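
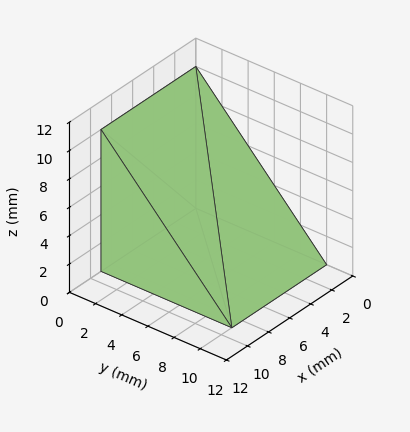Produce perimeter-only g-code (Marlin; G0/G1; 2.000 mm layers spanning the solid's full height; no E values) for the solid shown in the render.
Reading the render: the shape is a wedge (ramp): 9 × 10 mm base, rising to 10 mm along the y=0 edge and sloping linearly to z=0 at y=10 (dimensions read to the nearest mm from the axis ticks). For the g-code, the solid's height is divided into equal slices at the stated Δz and each level perimeter traced with G1 moves after a G0 lift.

; perimeter-only toolpath
G21 ; units = mm
G90 ; absolute positioning
G28 ; home
; layer 1
G0 Z2.000
G0 X0.000 Y0.000
G1 X9.000 Y0.000
G1 X9.000 Y8.000
G1 X0.000 Y8.000
G1 X0.000 Y0.000
; layer 2
G0 Z4.000
G0 X0.000 Y0.000
G1 X9.000 Y0.000
G1 X9.000 Y6.000
G1 X0.000 Y6.000
G1 X0.000 Y0.000
; layer 3
G0 Z6.000
G0 X0.000 Y0.000
G1 X9.000 Y0.000
G1 X9.000 Y4.000
G1 X0.000 Y4.000
G1 X0.000 Y0.000
; layer 4
G0 Z8.000
G0 X0.000 Y0.000
G1 X9.000 Y0.000
G1 X9.000 Y2.000
G1 X0.000 Y2.000
G1 X0.000 Y0.000
M2 ; end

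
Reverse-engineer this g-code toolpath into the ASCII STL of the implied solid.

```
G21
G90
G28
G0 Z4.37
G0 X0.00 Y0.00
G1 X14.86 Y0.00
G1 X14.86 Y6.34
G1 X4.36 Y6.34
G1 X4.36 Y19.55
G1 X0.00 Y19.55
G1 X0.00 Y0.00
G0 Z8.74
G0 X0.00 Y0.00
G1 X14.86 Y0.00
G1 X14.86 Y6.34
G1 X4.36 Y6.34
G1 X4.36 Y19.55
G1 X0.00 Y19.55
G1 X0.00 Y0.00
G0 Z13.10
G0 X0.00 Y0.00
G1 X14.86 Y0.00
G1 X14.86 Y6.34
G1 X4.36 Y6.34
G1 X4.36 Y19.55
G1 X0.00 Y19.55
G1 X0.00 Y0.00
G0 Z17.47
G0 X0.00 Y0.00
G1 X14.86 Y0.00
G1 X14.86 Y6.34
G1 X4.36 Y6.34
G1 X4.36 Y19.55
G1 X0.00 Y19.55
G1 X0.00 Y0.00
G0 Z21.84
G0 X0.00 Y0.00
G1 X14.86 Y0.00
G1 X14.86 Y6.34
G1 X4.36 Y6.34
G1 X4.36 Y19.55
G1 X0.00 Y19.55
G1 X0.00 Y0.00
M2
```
solid part
  facet normal 0.0000 0.0000 -1.0000
    outer loop
      vertex 14.86 6.34 0.00
      vertex 14.86 0.00 0.00
      vertex 0.00 0.00 0.00
    endloop
  endfacet
  facet normal 0.0000 0.0000 -1.0000
    outer loop
      vertex 4.36 6.34 0.00
      vertex 14.86 6.34 0.00
      vertex 0.00 0.00 0.00
    endloop
  endfacet
  facet normal 0.0000 0.0000 -1.0000
    outer loop
      vertex 4.36 19.55 0.00
      vertex 4.36 6.34 0.00
      vertex 0.00 0.00 0.00
    endloop
  endfacet
  facet normal 0.0000 0.0000 -1.0000
    outer loop
      vertex 0.00 19.55 0.00
      vertex 4.36 19.55 0.00
      vertex 0.00 0.00 0.00
    endloop
  endfacet
  facet normal 0.0000 0.0000 1.0000
    outer loop
      vertex 0.00 0.00 21.84
      vertex 14.86 0.00 21.84
      vertex 14.86 6.34 21.84
    endloop
  endfacet
  facet normal 0.0000 0.0000 1.0000
    outer loop
      vertex 0.00 0.00 21.84
      vertex 14.86 6.34 21.84
      vertex 4.36 6.34 21.84
    endloop
  endfacet
  facet normal 0.0000 0.0000 1.0000
    outer loop
      vertex 0.00 0.00 21.84
      vertex 4.36 6.34 21.84
      vertex 4.36 19.55 21.84
    endloop
  endfacet
  facet normal 0.0000 0.0000 1.0000
    outer loop
      vertex 0.00 0.00 21.84
      vertex 4.36 19.55 21.84
      vertex 0.00 19.55 21.84
    endloop
  endfacet
  facet normal 0.0000 -1.0000 0.0000
    outer loop
      vertex 0.00 0.00 0.00
      vertex 14.86 0.00 0.00
      vertex 14.86 0.00 21.84
    endloop
  endfacet
  facet normal 0.0000 -1.0000 0.0000
    outer loop
      vertex 0.00 0.00 0.00
      vertex 14.86 0.00 21.84
      vertex 0.00 0.00 21.84
    endloop
  endfacet
  facet normal 1.0000 0.0000 0.0000
    outer loop
      vertex 14.86 0.00 0.00
      vertex 14.86 6.34 0.00
      vertex 14.86 6.34 21.84
    endloop
  endfacet
  facet normal 1.0000 0.0000 0.0000
    outer loop
      vertex 14.86 0.00 0.00
      vertex 14.86 6.34 21.84
      vertex 14.86 0.00 21.84
    endloop
  endfacet
  facet normal 0.0000 1.0000 0.0000
    outer loop
      vertex 14.86 6.34 0.00
      vertex 4.36 6.34 0.00
      vertex 4.36 6.34 21.84
    endloop
  endfacet
  facet normal 0.0000 1.0000 0.0000
    outer loop
      vertex 14.86 6.34 0.00
      vertex 4.36 6.34 21.84
      vertex 14.86 6.34 21.84
    endloop
  endfacet
  facet normal 1.0000 0.0000 0.0000
    outer loop
      vertex 4.36 6.34 0.00
      vertex 4.36 19.55 0.00
      vertex 4.36 19.55 21.84
    endloop
  endfacet
  facet normal 1.0000 0.0000 0.0000
    outer loop
      vertex 4.36 6.34 0.00
      vertex 4.36 19.55 21.84
      vertex 4.36 6.34 21.84
    endloop
  endfacet
  facet normal 0.0000 1.0000 0.0000
    outer loop
      vertex 4.36 19.55 0.00
      vertex 0.00 19.55 0.00
      vertex 0.00 19.55 21.84
    endloop
  endfacet
  facet normal 0.0000 1.0000 0.0000
    outer loop
      vertex 4.36 19.55 0.00
      vertex 0.00 19.55 21.84
      vertex 4.36 19.55 21.84
    endloop
  endfacet
  facet normal -1.0000 0.0000 0.0000
    outer loop
      vertex 0.00 19.55 0.00
      vertex 0.00 0.00 0.00
      vertex 0.00 0.00 21.84
    endloop
  endfacet
  facet normal -1.0000 0.0000 0.0000
    outer loop
      vertex 0.00 19.55 0.00
      vertex 0.00 0.00 21.84
      vertex 0.00 19.55 21.84
    endloop
  endfacet
endsolid part

The G0 Z moves step by Δz≈4.37 mm. Every layer's G1 loop is the same polygon, so the solid is a straight extrusion of it from z=0 to z≈21.8. Closing with flat bottom and top caps and triangulating gives 20 facets — an L-shaped prism: outer 14.9 × 19.6 mm, arm thicknesses ≈ 6.34 mm (horizontal) and 4.36 mm (vertical), extruded 21.8 mm in z.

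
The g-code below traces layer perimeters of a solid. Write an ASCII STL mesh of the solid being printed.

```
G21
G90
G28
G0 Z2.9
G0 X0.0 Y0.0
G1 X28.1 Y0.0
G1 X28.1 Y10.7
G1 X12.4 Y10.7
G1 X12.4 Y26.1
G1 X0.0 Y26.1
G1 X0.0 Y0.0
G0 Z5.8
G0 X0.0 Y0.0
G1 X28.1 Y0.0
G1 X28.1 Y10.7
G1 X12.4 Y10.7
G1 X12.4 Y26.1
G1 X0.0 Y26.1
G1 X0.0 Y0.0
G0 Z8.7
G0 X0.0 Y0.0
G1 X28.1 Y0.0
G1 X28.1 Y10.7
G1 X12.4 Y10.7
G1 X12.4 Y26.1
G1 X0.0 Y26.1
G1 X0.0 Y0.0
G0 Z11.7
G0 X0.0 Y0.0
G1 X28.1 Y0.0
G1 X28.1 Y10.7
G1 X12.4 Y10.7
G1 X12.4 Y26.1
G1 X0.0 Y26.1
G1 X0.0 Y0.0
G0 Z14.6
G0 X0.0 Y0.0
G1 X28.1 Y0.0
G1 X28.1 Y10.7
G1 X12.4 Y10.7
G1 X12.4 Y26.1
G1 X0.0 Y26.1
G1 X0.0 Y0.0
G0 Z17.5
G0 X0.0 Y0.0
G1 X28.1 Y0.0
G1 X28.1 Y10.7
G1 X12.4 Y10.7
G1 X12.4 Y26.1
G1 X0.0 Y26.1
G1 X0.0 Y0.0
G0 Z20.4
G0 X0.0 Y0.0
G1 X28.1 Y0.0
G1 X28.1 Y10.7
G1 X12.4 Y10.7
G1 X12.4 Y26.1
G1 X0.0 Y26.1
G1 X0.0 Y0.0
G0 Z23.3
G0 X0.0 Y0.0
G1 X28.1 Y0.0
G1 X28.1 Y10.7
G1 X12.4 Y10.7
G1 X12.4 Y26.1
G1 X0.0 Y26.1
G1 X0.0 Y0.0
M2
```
solid part
  facet normal 0.0000 0.0000 -1.0000
    outer loop
      vertex 28.1 10.7 0.0
      vertex 28.1 0.0 0.0
      vertex 0.0 0.0 0.0
    endloop
  endfacet
  facet normal 0.0000 0.0000 -1.0000
    outer loop
      vertex 12.4 10.7 0.0
      vertex 28.1 10.7 0.0
      vertex 0.0 0.0 0.0
    endloop
  endfacet
  facet normal 0.0000 0.0000 -1.0000
    outer loop
      vertex 12.4 26.1 0.0
      vertex 12.4 10.7 0.0
      vertex 0.0 0.0 0.0
    endloop
  endfacet
  facet normal 0.0000 0.0000 -1.0000
    outer loop
      vertex 0.0 26.1 0.0
      vertex 12.4 26.1 0.0
      vertex 0.0 0.0 0.0
    endloop
  endfacet
  facet normal 0.0000 0.0000 1.0000
    outer loop
      vertex 0.0 0.0 23.3
      vertex 28.1 0.0 23.3
      vertex 28.1 10.7 23.3
    endloop
  endfacet
  facet normal 0.0000 0.0000 1.0000
    outer loop
      vertex 0.0 0.0 23.3
      vertex 28.1 10.7 23.3
      vertex 12.4 10.7 23.3
    endloop
  endfacet
  facet normal 0.0000 0.0000 1.0000
    outer loop
      vertex 0.0 0.0 23.3
      vertex 12.4 10.7 23.3
      vertex 12.4 26.1 23.3
    endloop
  endfacet
  facet normal 0.0000 0.0000 1.0000
    outer loop
      vertex 0.0 0.0 23.3
      vertex 12.4 26.1 23.3
      vertex 0.0 26.1 23.3
    endloop
  endfacet
  facet normal 0.0000 -1.0000 0.0000
    outer loop
      vertex 0.0 0.0 0.0
      vertex 28.1 0.0 0.0
      vertex 28.1 0.0 23.3
    endloop
  endfacet
  facet normal 0.0000 -1.0000 0.0000
    outer loop
      vertex 0.0 0.0 0.0
      vertex 28.1 0.0 23.3
      vertex 0.0 0.0 23.3
    endloop
  endfacet
  facet normal 1.0000 0.0000 0.0000
    outer loop
      vertex 28.1 0.0 0.0
      vertex 28.1 10.7 0.0
      vertex 28.1 10.7 23.3
    endloop
  endfacet
  facet normal 1.0000 0.0000 0.0000
    outer loop
      vertex 28.1 0.0 0.0
      vertex 28.1 10.7 23.3
      vertex 28.1 0.0 23.3
    endloop
  endfacet
  facet normal 0.0000 1.0000 0.0000
    outer loop
      vertex 28.1 10.7 0.0
      vertex 12.4 10.7 0.0
      vertex 12.4 10.7 23.3
    endloop
  endfacet
  facet normal 0.0000 1.0000 0.0000
    outer loop
      vertex 28.1 10.7 0.0
      vertex 12.4 10.7 23.3
      vertex 28.1 10.7 23.3
    endloop
  endfacet
  facet normal 1.0000 0.0000 0.0000
    outer loop
      vertex 12.4 10.7 0.0
      vertex 12.4 26.1 0.0
      vertex 12.4 26.1 23.3
    endloop
  endfacet
  facet normal 1.0000 0.0000 0.0000
    outer loop
      vertex 12.4 10.7 0.0
      vertex 12.4 26.1 23.3
      vertex 12.4 10.7 23.3
    endloop
  endfacet
  facet normal 0.0000 1.0000 0.0000
    outer loop
      vertex 12.4 26.1 0.0
      vertex 0.0 26.1 0.0
      vertex 0.0 26.1 23.3
    endloop
  endfacet
  facet normal 0.0000 1.0000 0.0000
    outer loop
      vertex 12.4 26.1 0.0
      vertex 0.0 26.1 23.3
      vertex 12.4 26.1 23.3
    endloop
  endfacet
  facet normal -1.0000 0.0000 0.0000
    outer loop
      vertex 0.0 26.1 0.0
      vertex 0.0 0.0 0.0
      vertex 0.0 0.0 23.3
    endloop
  endfacet
  facet normal -1.0000 0.0000 0.0000
    outer loop
      vertex 0.0 26.1 0.0
      vertex 0.0 0.0 23.3
      vertex 0.0 26.1 23.3
    endloop
  endfacet
endsolid part

The G0 Z moves step by Δz≈2.9 mm. Every layer's G1 loop is the same polygon, so the solid is a straight extrusion of it from z=0 to z≈23.3. Closing with flat bottom and top caps and triangulating gives 20 facets — an L-shaped prism: outer 28.1 × 26.1 mm, arm thicknesses ≈ 10.7 mm (horizontal) and 12.4 mm (vertical), extruded 23.3 mm in z.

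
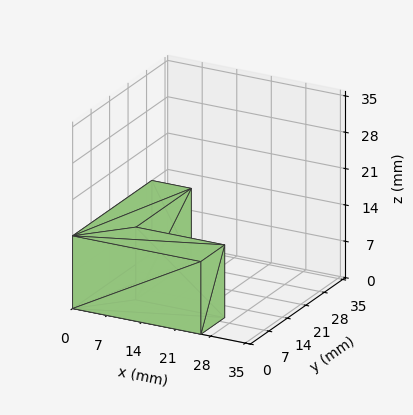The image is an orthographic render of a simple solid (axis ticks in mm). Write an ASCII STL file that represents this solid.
Reading the render: the shape is an L-shaped prism: outer 26 × 30 mm, arm thicknesses ≈ 9 mm (horizontal) and 8 mm (vertical), extruded 14 mm in z (dimensions read to the nearest mm from the axis ticks). For the STL, each face is triangulated and given an outward normal.

solid part
  facet normal 0.0000 0.0000 -1.0000
    outer loop
      vertex 26.000 9.000 0.000
      vertex 26.000 0.000 0.000
      vertex 0.000 0.000 0.000
    endloop
  endfacet
  facet normal 0.0000 0.0000 -1.0000
    outer loop
      vertex 8.000 9.000 0.000
      vertex 26.000 9.000 0.000
      vertex 0.000 0.000 0.000
    endloop
  endfacet
  facet normal 0.0000 0.0000 -1.0000
    outer loop
      vertex 8.000 30.000 0.000
      vertex 8.000 9.000 0.000
      vertex 0.000 0.000 0.000
    endloop
  endfacet
  facet normal 0.0000 0.0000 -1.0000
    outer loop
      vertex 0.000 30.000 0.000
      vertex 8.000 30.000 0.000
      vertex 0.000 0.000 0.000
    endloop
  endfacet
  facet normal 0.0000 0.0000 1.0000
    outer loop
      vertex 0.000 0.000 14.000
      vertex 26.000 0.000 14.000
      vertex 26.000 9.000 14.000
    endloop
  endfacet
  facet normal 0.0000 0.0000 1.0000
    outer loop
      vertex 0.000 0.000 14.000
      vertex 26.000 9.000 14.000
      vertex 8.000 9.000 14.000
    endloop
  endfacet
  facet normal 0.0000 0.0000 1.0000
    outer loop
      vertex 0.000 0.000 14.000
      vertex 8.000 9.000 14.000
      vertex 8.000 30.000 14.000
    endloop
  endfacet
  facet normal 0.0000 0.0000 1.0000
    outer loop
      vertex 0.000 0.000 14.000
      vertex 8.000 30.000 14.000
      vertex 0.000 30.000 14.000
    endloop
  endfacet
  facet normal 0.0000 -1.0000 0.0000
    outer loop
      vertex 0.000 0.000 0.000
      vertex 26.000 0.000 0.000
      vertex 26.000 0.000 14.000
    endloop
  endfacet
  facet normal 0.0000 -1.0000 0.0000
    outer loop
      vertex 0.000 0.000 0.000
      vertex 26.000 0.000 14.000
      vertex 0.000 0.000 14.000
    endloop
  endfacet
  facet normal 1.0000 0.0000 0.0000
    outer loop
      vertex 26.000 0.000 0.000
      vertex 26.000 9.000 0.000
      vertex 26.000 9.000 14.000
    endloop
  endfacet
  facet normal 1.0000 0.0000 0.0000
    outer loop
      vertex 26.000 0.000 0.000
      vertex 26.000 9.000 14.000
      vertex 26.000 0.000 14.000
    endloop
  endfacet
  facet normal 0.0000 1.0000 0.0000
    outer loop
      vertex 26.000 9.000 0.000
      vertex 8.000 9.000 0.000
      vertex 8.000 9.000 14.000
    endloop
  endfacet
  facet normal 0.0000 1.0000 0.0000
    outer loop
      vertex 26.000 9.000 0.000
      vertex 8.000 9.000 14.000
      vertex 26.000 9.000 14.000
    endloop
  endfacet
  facet normal 1.0000 0.0000 0.0000
    outer loop
      vertex 8.000 9.000 0.000
      vertex 8.000 30.000 0.000
      vertex 8.000 30.000 14.000
    endloop
  endfacet
  facet normal 1.0000 0.0000 0.0000
    outer loop
      vertex 8.000 9.000 0.000
      vertex 8.000 30.000 14.000
      vertex 8.000 9.000 14.000
    endloop
  endfacet
  facet normal 0.0000 1.0000 0.0000
    outer loop
      vertex 8.000 30.000 0.000
      vertex 0.000 30.000 0.000
      vertex 0.000 30.000 14.000
    endloop
  endfacet
  facet normal 0.0000 1.0000 0.0000
    outer loop
      vertex 8.000 30.000 0.000
      vertex 0.000 30.000 14.000
      vertex 8.000 30.000 14.000
    endloop
  endfacet
  facet normal -1.0000 0.0000 0.0000
    outer loop
      vertex 0.000 30.000 0.000
      vertex 0.000 0.000 0.000
      vertex 0.000 0.000 14.000
    endloop
  endfacet
  facet normal -1.0000 0.0000 0.0000
    outer loop
      vertex 0.000 30.000 0.000
      vertex 0.000 0.000 14.000
      vertex 0.000 30.000 14.000
    endloop
  endfacet
endsolid part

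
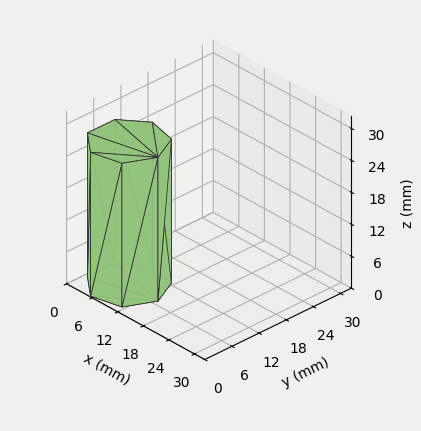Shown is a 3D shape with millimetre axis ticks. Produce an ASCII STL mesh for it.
Reading the render: the shape is a regular 7-sided prism (a cylinder approximated with 7 flat sides), circumscribed radius ≈ 7 mm, height ≈ 27 mm (dimensions read to the nearest mm from the axis ticks). For the STL, each face is triangulated and given an outward normal.

solid part
  facet normal 0.0000 0.0000 -1.0000
    outer loop
      vertex 5.442 13.824 0.000
      vertex 11.364 12.473 0.000
      vertex 14.000 7.000 0.000
    endloop
  endfacet
  facet normal 0.0000 0.0000 -1.0000
    outer loop
      vertex 0.693 10.037 0.000
      vertex 5.442 13.824 0.000
      vertex 14.000 7.000 0.000
    endloop
  endfacet
  facet normal 0.0000 0.0000 -1.0000
    outer loop
      vertex 0.693 3.963 0.000
      vertex 0.693 10.037 0.000
      vertex 14.000 7.000 0.000
    endloop
  endfacet
  facet normal 0.0000 0.0000 -1.0000
    outer loop
      vertex 5.442 0.176 0.000
      vertex 0.693 3.963 0.000
      vertex 14.000 7.000 0.000
    endloop
  endfacet
  facet normal 0.0000 0.0000 -1.0000
    outer loop
      vertex 11.364 1.527 0.000
      vertex 5.442 0.176 0.000
      vertex 14.000 7.000 0.000
    endloop
  endfacet
  facet normal 0.0000 0.0000 1.0000
    outer loop
      vertex 14.000 7.000 27.000
      vertex 11.364 12.473 27.000
      vertex 5.442 13.824 27.000
    endloop
  endfacet
  facet normal 0.0000 0.0000 1.0000
    outer loop
      vertex 14.000 7.000 27.000
      vertex 5.442 13.824 27.000
      vertex 0.693 10.037 27.000
    endloop
  endfacet
  facet normal 0.0000 0.0000 1.0000
    outer loop
      vertex 14.000 7.000 27.000
      vertex 0.693 10.037 27.000
      vertex 0.693 3.963 27.000
    endloop
  endfacet
  facet normal 0.0000 0.0000 1.0000
    outer loop
      vertex 14.000 7.000 27.000
      vertex 0.693 3.963 27.000
      vertex 5.442 0.176 27.000
    endloop
  endfacet
  facet normal 0.0000 0.0000 1.0000
    outer loop
      vertex 14.000 7.000 27.000
      vertex 5.442 0.176 27.000
      vertex 11.364 1.527 27.000
    endloop
  endfacet
  facet normal 0.9009 0.4339 0.0000
    outer loop
      vertex 14.000 7.000 0.000
      vertex 11.364 12.473 0.000
      vertex 11.364 12.473 27.000
    endloop
  endfacet
  facet normal 0.9009 0.4339 0.0000
    outer loop
      vertex 14.000 7.000 0.000
      vertex 11.364 12.473 27.000
      vertex 14.000 7.000 27.000
    endloop
  endfacet
  facet normal 0.2224 0.9750 0.0000
    outer loop
      vertex 11.364 12.473 0.000
      vertex 5.442 13.824 0.000
      vertex 5.442 13.824 27.000
    endloop
  endfacet
  facet normal 0.2224 0.9750 0.0000
    outer loop
      vertex 11.364 12.473 0.000
      vertex 5.442 13.824 27.000
      vertex 11.364 12.473 27.000
    endloop
  endfacet
  facet normal -0.6235 0.7818 0.0000
    outer loop
      vertex 5.442 13.824 0.000
      vertex 0.693 10.037 0.000
      vertex 0.693 10.037 27.000
    endloop
  endfacet
  facet normal -0.6235 0.7818 0.0000
    outer loop
      vertex 5.442 13.824 0.000
      vertex 0.693 10.037 27.000
      vertex 5.442 13.824 27.000
    endloop
  endfacet
  facet normal -1.0000 0.0000 0.0000
    outer loop
      vertex 0.693 10.037 0.000
      vertex 0.693 3.963 0.000
      vertex 0.693 3.963 27.000
    endloop
  endfacet
  facet normal -1.0000 0.0000 0.0000
    outer loop
      vertex 0.693 10.037 0.000
      vertex 0.693 3.963 27.000
      vertex 0.693 10.037 27.000
    endloop
  endfacet
  facet normal -0.6235 -0.7818 0.0000
    outer loop
      vertex 0.693 3.963 0.000
      vertex 5.442 0.176 0.000
      vertex 5.442 0.176 27.000
    endloop
  endfacet
  facet normal -0.6235 -0.7818 0.0000
    outer loop
      vertex 0.693 3.963 0.000
      vertex 5.442 0.176 27.000
      vertex 0.693 3.963 27.000
    endloop
  endfacet
  facet normal 0.2224 -0.9750 0.0000
    outer loop
      vertex 5.442 0.176 0.000
      vertex 11.364 1.527 0.000
      vertex 11.364 1.527 27.000
    endloop
  endfacet
  facet normal 0.2224 -0.9750 0.0000
    outer loop
      vertex 5.442 0.176 0.000
      vertex 11.364 1.527 27.000
      vertex 5.442 0.176 27.000
    endloop
  endfacet
  facet normal 0.9009 -0.4339 0.0000
    outer loop
      vertex 11.364 1.527 0.000
      vertex 14.000 7.000 0.000
      vertex 14.000 7.000 27.000
    endloop
  endfacet
  facet normal 0.9009 -0.4339 0.0000
    outer loop
      vertex 11.364 1.527 0.000
      vertex 14.000 7.000 27.000
      vertex 11.364 1.527 27.000
    endloop
  endfacet
endsolid part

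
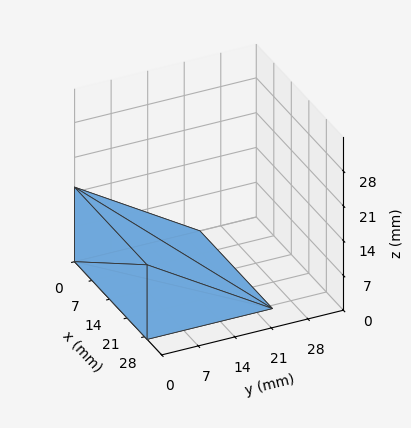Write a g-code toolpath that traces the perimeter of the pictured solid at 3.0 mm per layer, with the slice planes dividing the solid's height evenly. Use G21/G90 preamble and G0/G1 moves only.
Reading the render: the shape is a wedge (ramp): 29 × 24 mm base, rising to 15 mm along the y=0 edge and sloping linearly to z=0 at y=24 (dimensions read to the nearest mm from the axis ticks). For the g-code, the solid's height is divided into equal slices at the stated Δz and each level perimeter traced with G1 moves after a G0 lift.

; perimeter-only toolpath
G21 ; units = mm
G90 ; absolute positioning
G28 ; home
; layer 1
G0 Z3.0
G0 X0.0 Y0.0
G1 X29.0 Y0.0
G1 X29.0 Y19.2
G1 X0.0 Y19.2
G1 X0.0 Y0.0
; layer 2
G0 Z6.0
G0 X0.0 Y0.0
G1 X29.0 Y0.0
G1 X29.0 Y14.4
G1 X0.0 Y14.4
G1 X0.0 Y0.0
; layer 3
G0 Z9.0
G0 X0.0 Y0.0
G1 X29.0 Y0.0
G1 X29.0 Y9.6
G1 X0.0 Y9.6
G1 X0.0 Y0.0
; layer 4
G0 Z12.0
G0 X0.0 Y0.0
G1 X29.0 Y0.0
G1 X29.0 Y4.8
G1 X0.0 Y4.8
G1 X0.0 Y0.0
M2 ; end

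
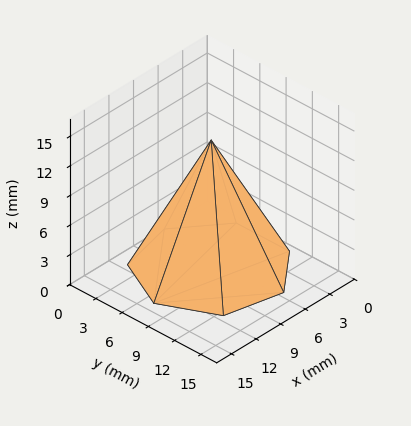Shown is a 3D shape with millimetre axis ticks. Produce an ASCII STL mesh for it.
Reading the render: the shape is a regular 7-sided pyramid, base circumscribed radius ≈ 7 mm, apex at z ≈ 13 mm (dimensions read to the nearest mm from the axis ticks). For the STL, each face is triangulated and given an outward normal.

solid part
  facet normal 0.0000 0.0000 -1.0000
    outer loop
      vertex 5.442 13.824 0.000
      vertex 11.364 12.473 0.000
      vertex 14.000 7.000 0.000
    endloop
  endfacet
  facet normal 0.0000 0.0000 -1.0000
    outer loop
      vertex 0.693 10.037 0.000
      vertex 5.442 13.824 0.000
      vertex 14.000 7.000 0.000
    endloop
  endfacet
  facet normal 0.0000 0.0000 -1.0000
    outer loop
      vertex 0.693 3.963 0.000
      vertex 0.693 10.037 0.000
      vertex 14.000 7.000 0.000
    endloop
  endfacet
  facet normal 0.0000 0.0000 -1.0000
    outer loop
      vertex 5.442 0.176 0.000
      vertex 0.693 3.963 0.000
      vertex 14.000 7.000 0.000
    endloop
  endfacet
  facet normal 0.0000 0.0000 -1.0000
    outer loop
      vertex 11.364 1.527 0.000
      vertex 5.442 0.176 0.000
      vertex 14.000 7.000 0.000
    endloop
  endfacet
  facet normal 0.8106 0.3904 0.4365
    outer loop
      vertex 14.000 7.000 0.000
      vertex 11.364 12.473 0.000
      vertex 7.000 7.000 13.000
    endloop
  endfacet
  facet normal 0.2001 0.8772 0.4365
    outer loop
      vertex 11.364 12.473 0.000
      vertex 5.442 13.824 0.000
      vertex 7.000 7.000 13.000
    endloop
  endfacet
  facet normal -0.5609 0.7034 0.4365
    outer loop
      vertex 5.442 13.824 0.000
      vertex 0.693 10.037 0.000
      vertex 7.000 7.000 13.000
    endloop
  endfacet
  facet normal -0.8997 0.0000 0.4365
    outer loop
      vertex 0.693 10.037 0.000
      vertex 0.693 3.963 0.000
      vertex 7.000 7.000 13.000
    endloop
  endfacet
  facet normal -0.5609 -0.7034 0.4365
    outer loop
      vertex 0.693 3.963 0.000
      vertex 5.442 0.176 0.000
      vertex 7.000 7.000 13.000
    endloop
  endfacet
  facet normal 0.2001 -0.8772 0.4365
    outer loop
      vertex 5.442 0.176 0.000
      vertex 11.364 1.527 0.000
      vertex 7.000 7.000 13.000
    endloop
  endfacet
  facet normal 0.8106 -0.3904 0.4365
    outer loop
      vertex 11.364 1.527 0.000
      vertex 14.000 7.000 0.000
      vertex 7.000 7.000 13.000
    endloop
  endfacet
endsolid part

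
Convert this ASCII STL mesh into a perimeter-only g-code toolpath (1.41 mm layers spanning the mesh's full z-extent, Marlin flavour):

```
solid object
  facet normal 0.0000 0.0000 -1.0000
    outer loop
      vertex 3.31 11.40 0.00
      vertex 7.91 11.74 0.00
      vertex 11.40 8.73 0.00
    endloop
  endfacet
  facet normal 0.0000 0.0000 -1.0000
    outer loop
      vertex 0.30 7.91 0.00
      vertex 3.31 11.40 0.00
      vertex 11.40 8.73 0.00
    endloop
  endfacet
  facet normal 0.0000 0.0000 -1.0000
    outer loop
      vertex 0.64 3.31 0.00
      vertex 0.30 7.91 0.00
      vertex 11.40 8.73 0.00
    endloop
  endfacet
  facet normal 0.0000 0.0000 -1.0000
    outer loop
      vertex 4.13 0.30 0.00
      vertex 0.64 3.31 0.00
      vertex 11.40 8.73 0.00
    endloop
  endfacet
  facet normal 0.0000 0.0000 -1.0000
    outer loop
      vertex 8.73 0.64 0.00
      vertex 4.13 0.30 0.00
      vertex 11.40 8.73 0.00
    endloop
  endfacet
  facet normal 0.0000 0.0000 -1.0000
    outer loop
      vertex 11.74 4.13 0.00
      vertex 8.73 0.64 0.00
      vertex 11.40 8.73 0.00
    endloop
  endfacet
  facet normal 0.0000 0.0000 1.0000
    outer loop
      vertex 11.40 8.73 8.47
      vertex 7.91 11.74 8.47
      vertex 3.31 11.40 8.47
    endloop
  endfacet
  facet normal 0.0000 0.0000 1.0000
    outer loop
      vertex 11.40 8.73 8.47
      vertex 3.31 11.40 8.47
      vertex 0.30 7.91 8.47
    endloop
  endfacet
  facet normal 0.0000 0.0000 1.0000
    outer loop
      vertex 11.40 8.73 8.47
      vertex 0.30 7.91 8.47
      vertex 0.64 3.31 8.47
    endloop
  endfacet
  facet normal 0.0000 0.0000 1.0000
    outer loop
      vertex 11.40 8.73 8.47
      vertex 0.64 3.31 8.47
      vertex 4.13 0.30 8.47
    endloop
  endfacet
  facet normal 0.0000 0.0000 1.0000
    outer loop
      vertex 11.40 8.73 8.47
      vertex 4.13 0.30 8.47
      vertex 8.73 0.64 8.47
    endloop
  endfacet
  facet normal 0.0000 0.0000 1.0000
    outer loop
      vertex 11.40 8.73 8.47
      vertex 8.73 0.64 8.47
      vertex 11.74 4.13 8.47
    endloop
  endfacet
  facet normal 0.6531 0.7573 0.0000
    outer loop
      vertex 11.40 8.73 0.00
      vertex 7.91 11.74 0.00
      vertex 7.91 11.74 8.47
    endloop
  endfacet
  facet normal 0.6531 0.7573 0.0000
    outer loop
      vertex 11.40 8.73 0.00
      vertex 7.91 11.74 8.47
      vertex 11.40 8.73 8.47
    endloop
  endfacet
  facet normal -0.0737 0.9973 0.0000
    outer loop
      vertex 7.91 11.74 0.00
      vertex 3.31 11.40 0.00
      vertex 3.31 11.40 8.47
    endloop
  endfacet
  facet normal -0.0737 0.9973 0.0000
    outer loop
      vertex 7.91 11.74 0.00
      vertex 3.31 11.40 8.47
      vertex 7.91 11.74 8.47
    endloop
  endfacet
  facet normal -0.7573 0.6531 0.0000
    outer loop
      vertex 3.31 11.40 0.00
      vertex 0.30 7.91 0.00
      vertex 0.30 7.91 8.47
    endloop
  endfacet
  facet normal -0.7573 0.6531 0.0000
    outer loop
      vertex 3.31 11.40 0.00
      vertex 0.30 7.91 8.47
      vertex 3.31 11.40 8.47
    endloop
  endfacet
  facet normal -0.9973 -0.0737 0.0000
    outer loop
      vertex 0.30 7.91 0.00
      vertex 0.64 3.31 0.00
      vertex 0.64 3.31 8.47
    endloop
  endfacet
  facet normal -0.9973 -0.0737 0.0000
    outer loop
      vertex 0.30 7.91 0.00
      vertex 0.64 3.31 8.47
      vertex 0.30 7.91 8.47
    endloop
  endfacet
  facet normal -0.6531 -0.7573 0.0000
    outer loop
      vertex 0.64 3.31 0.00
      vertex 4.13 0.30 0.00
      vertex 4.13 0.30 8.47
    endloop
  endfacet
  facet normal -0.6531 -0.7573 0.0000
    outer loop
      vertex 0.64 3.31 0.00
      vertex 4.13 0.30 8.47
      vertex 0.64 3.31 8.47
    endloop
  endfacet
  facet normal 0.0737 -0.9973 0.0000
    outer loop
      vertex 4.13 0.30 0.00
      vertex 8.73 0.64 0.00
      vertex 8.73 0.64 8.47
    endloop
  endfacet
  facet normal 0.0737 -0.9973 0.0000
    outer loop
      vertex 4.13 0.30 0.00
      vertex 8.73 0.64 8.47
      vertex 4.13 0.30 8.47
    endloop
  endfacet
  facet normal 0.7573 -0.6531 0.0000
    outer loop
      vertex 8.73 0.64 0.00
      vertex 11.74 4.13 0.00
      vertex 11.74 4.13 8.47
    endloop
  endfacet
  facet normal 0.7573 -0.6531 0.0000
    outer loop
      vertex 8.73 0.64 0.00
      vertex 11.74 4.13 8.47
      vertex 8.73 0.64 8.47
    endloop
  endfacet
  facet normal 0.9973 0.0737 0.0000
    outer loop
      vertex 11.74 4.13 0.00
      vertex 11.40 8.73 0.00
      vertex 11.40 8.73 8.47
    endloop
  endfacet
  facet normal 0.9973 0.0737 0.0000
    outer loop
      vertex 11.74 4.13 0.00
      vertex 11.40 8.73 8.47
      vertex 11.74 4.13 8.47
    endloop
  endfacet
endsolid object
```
; perimeter-only toolpath
G21 ; units = mm
G90 ; absolute positioning
G28 ; home
; layer 1
G0 Z1.41
G0 X11.40 Y8.73
G1 X7.91 Y11.74
G1 X3.31 Y11.40
G1 X0.30 Y7.91
G1 X0.64 Y3.31
G1 X4.13 Y0.30
G1 X8.73 Y0.64
G1 X11.74 Y4.13
G1 X11.40 Y8.73
; layer 2
G0 Z2.82
G0 X11.40 Y8.73
G1 X7.91 Y11.74
G1 X3.31 Y11.40
G1 X0.30 Y7.91
G1 X0.64 Y3.31
G1 X4.13 Y0.30
G1 X8.73 Y0.64
G1 X11.74 Y4.13
G1 X11.40 Y8.73
; layer 3
G0 Z4.24
G0 X11.40 Y8.73
G1 X7.91 Y11.74
G1 X3.31 Y11.40
G1 X0.30 Y7.91
G1 X0.64 Y3.31
G1 X4.13 Y0.30
G1 X8.73 Y0.64
G1 X11.74 Y4.13
G1 X11.40 Y8.73
; layer 4
G0 Z5.65
G0 X11.40 Y8.73
G1 X7.91 Y11.74
G1 X3.31 Y11.40
G1 X0.30 Y7.91
G1 X0.64 Y3.31
G1 X4.13 Y0.30
G1 X8.73 Y0.64
G1 X11.74 Y4.13
G1 X11.40 Y8.73
; layer 5
G0 Z7.06
G0 X11.40 Y8.73
G1 X7.91 Y11.74
G1 X3.31 Y11.40
G1 X0.30 Y7.91
G1 X0.64 Y3.31
G1 X4.13 Y0.30
G1 X8.73 Y0.64
G1 X11.74 Y4.13
G1 X11.40 Y8.73
; layer 6
G0 Z8.47
G0 X11.40 Y8.73
G1 X7.91 Y11.74
G1 X3.31 Y11.40
G1 X0.30 Y7.91
G1 X0.64 Y3.31
G1 X4.13 Y0.30
G1 X8.73 Y0.64
G1 X11.74 Y4.13
G1 X11.40 Y8.73
M2 ; end

The solid is a regular 8-sided prism (a cylinder approximated with 8 flat sides), circumscribed radius ≈ 6.02 mm, height ≈ 8.47 mm. Slicing at Δz = 1.41 mm — 6 equal slices spanning the solid's height, so layer i sits at z = i·h/6 — gives 6 non-empty perimeters. Each is a 8-segment closed polygon; G0 lifts to the layer z and rapids to the start vertex, then G1 traces the edges.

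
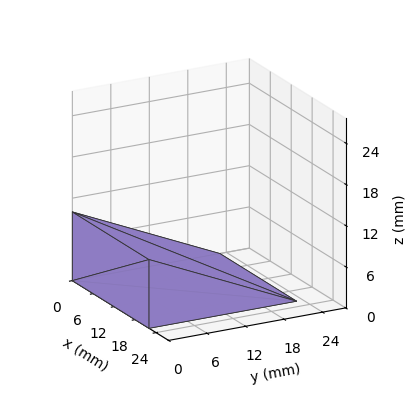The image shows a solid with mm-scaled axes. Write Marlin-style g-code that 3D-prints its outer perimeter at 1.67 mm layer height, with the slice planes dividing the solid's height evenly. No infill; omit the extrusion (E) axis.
Reading the render: the shape is a wedge (ramp): 22 × 23 mm base, rising to 10 mm along the y=0 edge and sloping linearly to z=0 at y=23 (dimensions read to the nearest mm from the axis ticks). For the g-code, the solid's height is divided into equal slices at the stated Δz and each level perimeter traced with G1 moves after a G0 lift.

; perimeter-only toolpath
G21 ; units = mm
G90 ; absolute positioning
G28 ; home
; layer 1
G0 Z1.67
G0 X0.00 Y0.00
G1 X22.00 Y0.00
G1 X22.00 Y19.17
G1 X0.00 Y19.17
G1 X0.00 Y0.00
; layer 2
G0 Z3.33
G0 X0.00 Y0.00
G1 X22.00 Y0.00
G1 X22.00 Y15.33
G1 X0.00 Y15.33
G1 X0.00 Y0.00
; layer 3
G0 Z5.00
G0 X0.00 Y0.00
G1 X22.00 Y0.00
G1 X22.00 Y11.50
G1 X0.00 Y11.50
G1 X0.00 Y0.00
; layer 4
G0 Z6.67
G0 X0.00 Y0.00
G1 X22.00 Y0.00
G1 X22.00 Y7.67
G1 X0.00 Y7.67
G1 X0.00 Y0.00
; layer 5
G0 Z8.33
G0 X0.00 Y0.00
G1 X22.00 Y0.00
G1 X22.00 Y3.83
G1 X0.00 Y3.83
G1 X0.00 Y0.00
M2 ; end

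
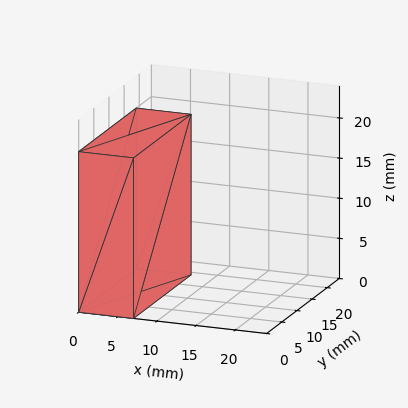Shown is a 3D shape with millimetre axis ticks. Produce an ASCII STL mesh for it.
Reading the render: the shape is a rectangular box, roughly 7 × 19 mm footprint and 20 mm tall (dimensions read to the nearest mm from the axis ticks). For the STL, each face is triangulated and given an outward normal.

solid part
  facet normal 0.0000 0.0000 -1.0000
    outer loop
      vertex 7.0 19.0 0.0
      vertex 7.0 0.0 0.0
      vertex 0.0 0.0 0.0
    endloop
  endfacet
  facet normal 0.0000 0.0000 -1.0000
    outer loop
      vertex 0.0 19.0 0.0
      vertex 7.0 19.0 0.0
      vertex 0.0 0.0 0.0
    endloop
  endfacet
  facet normal 0.0000 0.0000 1.0000
    outer loop
      vertex 0.0 0.0 20.0
      vertex 7.0 0.0 20.0
      vertex 7.0 19.0 20.0
    endloop
  endfacet
  facet normal 0.0000 0.0000 1.0000
    outer loop
      vertex 0.0 0.0 20.0
      vertex 7.0 19.0 20.0
      vertex 0.0 19.0 20.0
    endloop
  endfacet
  facet normal 0.0000 -1.0000 0.0000
    outer loop
      vertex 0.0 0.0 0.0
      vertex 7.0 0.0 0.0
      vertex 7.0 0.0 20.0
    endloop
  endfacet
  facet normal 0.0000 -1.0000 0.0000
    outer loop
      vertex 0.0 0.0 0.0
      vertex 7.0 0.0 20.0
      vertex 0.0 0.0 20.0
    endloop
  endfacet
  facet normal 0.0000 1.0000 0.0000
    outer loop
      vertex 7.0 19.0 20.0
      vertex 7.0 19.0 0.0
      vertex 0.0 19.0 0.0
    endloop
  endfacet
  facet normal 0.0000 1.0000 0.0000
    outer loop
      vertex 0.0 19.0 20.0
      vertex 7.0 19.0 20.0
      vertex 0.0 19.0 0.0
    endloop
  endfacet
  facet normal -1.0000 0.0000 0.0000
    outer loop
      vertex 0.0 19.0 20.0
      vertex 0.0 19.0 0.0
      vertex 0.0 0.0 0.0
    endloop
  endfacet
  facet normal -1.0000 0.0000 0.0000
    outer loop
      vertex 0.0 0.0 20.0
      vertex 0.0 19.0 20.0
      vertex 0.0 0.0 0.0
    endloop
  endfacet
  facet normal 1.0000 0.0000 0.0000
    outer loop
      vertex 7.0 0.0 0.0
      vertex 7.0 19.0 0.0
      vertex 7.0 19.0 20.0
    endloop
  endfacet
  facet normal 1.0000 0.0000 0.0000
    outer loop
      vertex 7.0 0.0 0.0
      vertex 7.0 19.0 20.0
      vertex 7.0 0.0 20.0
    endloop
  endfacet
endsolid part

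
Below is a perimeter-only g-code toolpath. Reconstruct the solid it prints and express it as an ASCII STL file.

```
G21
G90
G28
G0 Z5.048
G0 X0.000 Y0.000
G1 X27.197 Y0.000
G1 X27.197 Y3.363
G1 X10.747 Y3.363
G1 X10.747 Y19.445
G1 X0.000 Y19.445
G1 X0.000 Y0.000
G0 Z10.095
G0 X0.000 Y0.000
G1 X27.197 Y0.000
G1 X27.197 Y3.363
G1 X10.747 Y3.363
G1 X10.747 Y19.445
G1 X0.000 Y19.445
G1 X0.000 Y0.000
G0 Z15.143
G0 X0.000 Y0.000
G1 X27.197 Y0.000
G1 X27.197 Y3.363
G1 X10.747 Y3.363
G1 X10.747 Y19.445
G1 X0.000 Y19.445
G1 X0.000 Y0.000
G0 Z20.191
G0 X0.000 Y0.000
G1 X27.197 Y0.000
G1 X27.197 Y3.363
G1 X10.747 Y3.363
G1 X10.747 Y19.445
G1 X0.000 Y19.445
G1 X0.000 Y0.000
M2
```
solid part
  facet normal 0.0000 0.0000 -1.0000
    outer loop
      vertex 27.197 3.363 0.000
      vertex 27.197 0.000 0.000
      vertex 0.000 0.000 0.000
    endloop
  endfacet
  facet normal 0.0000 0.0000 -1.0000
    outer loop
      vertex 10.747 3.363 0.000
      vertex 27.197 3.363 0.000
      vertex 0.000 0.000 0.000
    endloop
  endfacet
  facet normal 0.0000 0.0000 -1.0000
    outer loop
      vertex 10.747 19.445 0.000
      vertex 10.747 3.363 0.000
      vertex 0.000 0.000 0.000
    endloop
  endfacet
  facet normal 0.0000 0.0000 -1.0000
    outer loop
      vertex 0.000 19.445 0.000
      vertex 10.747 19.445 0.000
      vertex 0.000 0.000 0.000
    endloop
  endfacet
  facet normal 0.0000 0.0000 1.0000
    outer loop
      vertex 0.000 0.000 20.191
      vertex 27.197 0.000 20.191
      vertex 27.197 3.363 20.191
    endloop
  endfacet
  facet normal 0.0000 0.0000 1.0000
    outer loop
      vertex 0.000 0.000 20.191
      vertex 27.197 3.363 20.191
      vertex 10.747 3.363 20.191
    endloop
  endfacet
  facet normal 0.0000 0.0000 1.0000
    outer loop
      vertex 0.000 0.000 20.191
      vertex 10.747 3.363 20.191
      vertex 10.747 19.445 20.191
    endloop
  endfacet
  facet normal 0.0000 0.0000 1.0000
    outer loop
      vertex 0.000 0.000 20.191
      vertex 10.747 19.445 20.191
      vertex 0.000 19.445 20.191
    endloop
  endfacet
  facet normal 0.0000 -1.0000 0.0000
    outer loop
      vertex 0.000 0.000 0.000
      vertex 27.197 0.000 0.000
      vertex 27.197 0.000 20.191
    endloop
  endfacet
  facet normal 0.0000 -1.0000 0.0000
    outer loop
      vertex 0.000 0.000 0.000
      vertex 27.197 0.000 20.191
      vertex 0.000 0.000 20.191
    endloop
  endfacet
  facet normal 1.0000 0.0000 0.0000
    outer loop
      vertex 27.197 0.000 0.000
      vertex 27.197 3.363 0.000
      vertex 27.197 3.363 20.191
    endloop
  endfacet
  facet normal 1.0000 0.0000 0.0000
    outer loop
      vertex 27.197 0.000 0.000
      vertex 27.197 3.363 20.191
      vertex 27.197 0.000 20.191
    endloop
  endfacet
  facet normal 0.0000 1.0000 0.0000
    outer loop
      vertex 27.197 3.363 0.000
      vertex 10.747 3.363 0.000
      vertex 10.747 3.363 20.191
    endloop
  endfacet
  facet normal 0.0000 1.0000 0.0000
    outer loop
      vertex 27.197 3.363 0.000
      vertex 10.747 3.363 20.191
      vertex 27.197 3.363 20.191
    endloop
  endfacet
  facet normal 1.0000 0.0000 0.0000
    outer loop
      vertex 10.747 3.363 0.000
      vertex 10.747 19.445 0.000
      vertex 10.747 19.445 20.191
    endloop
  endfacet
  facet normal 1.0000 0.0000 0.0000
    outer loop
      vertex 10.747 3.363 0.000
      vertex 10.747 19.445 20.191
      vertex 10.747 3.363 20.191
    endloop
  endfacet
  facet normal 0.0000 1.0000 0.0000
    outer loop
      vertex 10.747 19.445 0.000
      vertex 0.000 19.445 0.000
      vertex 0.000 19.445 20.191
    endloop
  endfacet
  facet normal 0.0000 1.0000 0.0000
    outer loop
      vertex 10.747 19.445 0.000
      vertex 0.000 19.445 20.191
      vertex 10.747 19.445 20.191
    endloop
  endfacet
  facet normal -1.0000 0.0000 0.0000
    outer loop
      vertex 0.000 19.445 0.000
      vertex 0.000 0.000 0.000
      vertex 0.000 0.000 20.191
    endloop
  endfacet
  facet normal -1.0000 0.0000 0.0000
    outer loop
      vertex 0.000 19.445 0.000
      vertex 0.000 0.000 20.191
      vertex 0.000 19.445 20.191
    endloop
  endfacet
endsolid part

The G0 Z moves step by Δz≈5.048 mm. Every layer's G1 loop is the same polygon, so the solid is a straight extrusion of it from z=0 to z≈20.2. Closing with flat bottom and top caps and triangulating gives 20 facets — an L-shaped prism: outer 27.2 × 19.4 mm, arm thicknesses ≈ 3.36 mm (horizontal) and 10.7 mm (vertical), extruded 20.2 mm in z.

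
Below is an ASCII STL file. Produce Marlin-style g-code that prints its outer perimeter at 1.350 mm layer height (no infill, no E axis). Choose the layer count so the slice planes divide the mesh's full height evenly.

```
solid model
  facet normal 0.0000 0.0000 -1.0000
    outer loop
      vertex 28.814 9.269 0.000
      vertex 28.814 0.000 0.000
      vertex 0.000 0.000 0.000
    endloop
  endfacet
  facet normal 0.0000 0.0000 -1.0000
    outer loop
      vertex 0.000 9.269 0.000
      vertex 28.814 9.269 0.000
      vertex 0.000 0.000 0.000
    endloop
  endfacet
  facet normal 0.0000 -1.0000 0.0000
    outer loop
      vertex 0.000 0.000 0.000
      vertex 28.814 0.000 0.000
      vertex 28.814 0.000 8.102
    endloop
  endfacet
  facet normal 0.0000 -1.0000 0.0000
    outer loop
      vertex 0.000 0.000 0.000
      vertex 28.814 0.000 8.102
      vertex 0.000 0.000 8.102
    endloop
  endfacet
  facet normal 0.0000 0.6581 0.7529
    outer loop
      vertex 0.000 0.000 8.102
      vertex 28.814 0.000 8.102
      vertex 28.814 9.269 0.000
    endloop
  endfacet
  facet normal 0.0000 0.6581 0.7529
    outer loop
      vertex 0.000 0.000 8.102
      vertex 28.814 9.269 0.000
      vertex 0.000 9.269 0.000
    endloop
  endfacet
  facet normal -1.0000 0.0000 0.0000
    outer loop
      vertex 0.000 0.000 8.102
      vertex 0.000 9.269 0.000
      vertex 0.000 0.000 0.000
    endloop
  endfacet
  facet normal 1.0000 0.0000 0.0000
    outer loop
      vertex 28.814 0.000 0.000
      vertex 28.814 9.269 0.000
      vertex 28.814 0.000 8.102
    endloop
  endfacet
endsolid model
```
; perimeter-only toolpath
G21 ; units = mm
G90 ; absolute positioning
G28 ; home
; layer 1
G0 Z1.350
G0 X0.000 Y0.000
G1 X28.814 Y0.000
G1 X28.814 Y7.724
G1 X0.000 Y7.724
G1 X0.000 Y0.000
; layer 2
G0 Z2.701
G0 X0.000 Y0.000
G1 X28.814 Y0.000
G1 X28.814 Y6.179
G1 X0.000 Y6.179
G1 X0.000 Y0.000
; layer 3
G0 Z4.051
G0 X0.000 Y0.000
G1 X28.814 Y0.000
G1 X28.814 Y4.635
G1 X0.000 Y4.635
G1 X0.000 Y0.000
; layer 4
G0 Z5.401
G0 X0.000 Y0.000
G1 X28.814 Y0.000
G1 X28.814 Y3.090
G1 X0.000 Y3.090
G1 X0.000 Y0.000
; layer 5
G0 Z6.752
G0 X0.000 Y0.000
G1 X28.814 Y0.000
G1 X28.814 Y1.545
G1 X0.000 Y1.545
G1 X0.000 Y0.000
M2 ; end

The solid is a wedge (ramp): 28.8 × 9.27 mm base, rising to 8.1 mm along the y=0 edge and sloping linearly to z=0 at y=9.27. Slicing at Δz = 1.350 mm — 6 equal slices spanning the solid's height, so layer i sits at z = i·h/6 — gives 5 non-empty perimeters. Each is a 4-segment closed polygon; G0 lifts to the layer z and rapids to the start vertex, then G1 traces the edges. The cross-section shrinks linearly with z (the slice at the apex is degenerate and omitted).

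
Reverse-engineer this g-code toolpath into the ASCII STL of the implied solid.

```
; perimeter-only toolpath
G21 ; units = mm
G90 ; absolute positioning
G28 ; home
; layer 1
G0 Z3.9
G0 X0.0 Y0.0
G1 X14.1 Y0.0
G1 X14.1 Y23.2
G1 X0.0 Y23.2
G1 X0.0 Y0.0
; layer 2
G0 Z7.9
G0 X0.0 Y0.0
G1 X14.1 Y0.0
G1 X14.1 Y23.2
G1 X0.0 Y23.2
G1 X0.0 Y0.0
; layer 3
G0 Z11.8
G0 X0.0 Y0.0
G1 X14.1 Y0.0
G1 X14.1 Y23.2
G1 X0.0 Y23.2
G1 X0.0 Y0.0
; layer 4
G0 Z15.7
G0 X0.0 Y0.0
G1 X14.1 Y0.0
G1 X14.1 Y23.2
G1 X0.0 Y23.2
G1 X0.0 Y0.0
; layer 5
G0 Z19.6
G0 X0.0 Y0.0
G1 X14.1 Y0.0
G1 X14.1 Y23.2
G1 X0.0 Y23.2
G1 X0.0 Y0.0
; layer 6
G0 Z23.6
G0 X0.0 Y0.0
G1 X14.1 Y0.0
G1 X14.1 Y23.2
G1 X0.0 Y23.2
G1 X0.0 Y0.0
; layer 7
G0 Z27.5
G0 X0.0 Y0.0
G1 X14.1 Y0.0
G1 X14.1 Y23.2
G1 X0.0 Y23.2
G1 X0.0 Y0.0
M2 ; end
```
solid part
  facet normal 0.0000 0.0000 -1.0000
    outer loop
      vertex 14.1 23.2 0.0
      vertex 14.1 0.0 0.0
      vertex 0.0 0.0 0.0
    endloop
  endfacet
  facet normal 0.0000 0.0000 -1.0000
    outer loop
      vertex 0.0 23.2 0.0
      vertex 14.1 23.2 0.0
      vertex 0.0 0.0 0.0
    endloop
  endfacet
  facet normal 0.0000 0.0000 1.0000
    outer loop
      vertex 0.0 0.0 27.5
      vertex 14.1 0.0 27.5
      vertex 14.1 23.2 27.5
    endloop
  endfacet
  facet normal 0.0000 0.0000 1.0000
    outer loop
      vertex 0.0 0.0 27.5
      vertex 14.1 23.2 27.5
      vertex 0.0 23.2 27.5
    endloop
  endfacet
  facet normal 0.0000 -1.0000 0.0000
    outer loop
      vertex 0.0 0.0 0.0
      vertex 14.1 0.0 0.0
      vertex 14.1 0.0 27.5
    endloop
  endfacet
  facet normal 0.0000 -1.0000 0.0000
    outer loop
      vertex 0.0 0.0 0.0
      vertex 14.1 0.0 27.5
      vertex 0.0 0.0 27.5
    endloop
  endfacet
  facet normal 0.0000 1.0000 0.0000
    outer loop
      vertex 14.1 23.2 27.5
      vertex 14.1 23.2 0.0
      vertex 0.0 23.2 0.0
    endloop
  endfacet
  facet normal 0.0000 1.0000 0.0000
    outer loop
      vertex 0.0 23.2 27.5
      vertex 14.1 23.2 27.5
      vertex 0.0 23.2 0.0
    endloop
  endfacet
  facet normal -1.0000 0.0000 0.0000
    outer loop
      vertex 0.0 23.2 27.5
      vertex 0.0 23.2 0.0
      vertex 0.0 0.0 0.0
    endloop
  endfacet
  facet normal -1.0000 0.0000 0.0000
    outer loop
      vertex 0.0 0.0 27.5
      vertex 0.0 23.2 27.5
      vertex 0.0 0.0 0.0
    endloop
  endfacet
  facet normal 1.0000 0.0000 0.0000
    outer loop
      vertex 14.1 0.0 0.0
      vertex 14.1 23.2 0.0
      vertex 14.1 23.2 27.5
    endloop
  endfacet
  facet normal 1.0000 0.0000 0.0000
    outer loop
      vertex 14.1 0.0 0.0
      vertex 14.1 23.2 27.5
      vertex 14.1 0.0 27.5
    endloop
  endfacet
endsolid part

The G0 Z moves step by Δz≈3.9 mm. Every layer's G1 loop is the same polygon, so the solid is a straight extrusion of it from z=0 to z≈27.5. Closing with flat bottom and top caps and triangulating gives 12 facets — a rectangular box, roughly 14.1 × 23.2 mm footprint and 27.5 mm tall.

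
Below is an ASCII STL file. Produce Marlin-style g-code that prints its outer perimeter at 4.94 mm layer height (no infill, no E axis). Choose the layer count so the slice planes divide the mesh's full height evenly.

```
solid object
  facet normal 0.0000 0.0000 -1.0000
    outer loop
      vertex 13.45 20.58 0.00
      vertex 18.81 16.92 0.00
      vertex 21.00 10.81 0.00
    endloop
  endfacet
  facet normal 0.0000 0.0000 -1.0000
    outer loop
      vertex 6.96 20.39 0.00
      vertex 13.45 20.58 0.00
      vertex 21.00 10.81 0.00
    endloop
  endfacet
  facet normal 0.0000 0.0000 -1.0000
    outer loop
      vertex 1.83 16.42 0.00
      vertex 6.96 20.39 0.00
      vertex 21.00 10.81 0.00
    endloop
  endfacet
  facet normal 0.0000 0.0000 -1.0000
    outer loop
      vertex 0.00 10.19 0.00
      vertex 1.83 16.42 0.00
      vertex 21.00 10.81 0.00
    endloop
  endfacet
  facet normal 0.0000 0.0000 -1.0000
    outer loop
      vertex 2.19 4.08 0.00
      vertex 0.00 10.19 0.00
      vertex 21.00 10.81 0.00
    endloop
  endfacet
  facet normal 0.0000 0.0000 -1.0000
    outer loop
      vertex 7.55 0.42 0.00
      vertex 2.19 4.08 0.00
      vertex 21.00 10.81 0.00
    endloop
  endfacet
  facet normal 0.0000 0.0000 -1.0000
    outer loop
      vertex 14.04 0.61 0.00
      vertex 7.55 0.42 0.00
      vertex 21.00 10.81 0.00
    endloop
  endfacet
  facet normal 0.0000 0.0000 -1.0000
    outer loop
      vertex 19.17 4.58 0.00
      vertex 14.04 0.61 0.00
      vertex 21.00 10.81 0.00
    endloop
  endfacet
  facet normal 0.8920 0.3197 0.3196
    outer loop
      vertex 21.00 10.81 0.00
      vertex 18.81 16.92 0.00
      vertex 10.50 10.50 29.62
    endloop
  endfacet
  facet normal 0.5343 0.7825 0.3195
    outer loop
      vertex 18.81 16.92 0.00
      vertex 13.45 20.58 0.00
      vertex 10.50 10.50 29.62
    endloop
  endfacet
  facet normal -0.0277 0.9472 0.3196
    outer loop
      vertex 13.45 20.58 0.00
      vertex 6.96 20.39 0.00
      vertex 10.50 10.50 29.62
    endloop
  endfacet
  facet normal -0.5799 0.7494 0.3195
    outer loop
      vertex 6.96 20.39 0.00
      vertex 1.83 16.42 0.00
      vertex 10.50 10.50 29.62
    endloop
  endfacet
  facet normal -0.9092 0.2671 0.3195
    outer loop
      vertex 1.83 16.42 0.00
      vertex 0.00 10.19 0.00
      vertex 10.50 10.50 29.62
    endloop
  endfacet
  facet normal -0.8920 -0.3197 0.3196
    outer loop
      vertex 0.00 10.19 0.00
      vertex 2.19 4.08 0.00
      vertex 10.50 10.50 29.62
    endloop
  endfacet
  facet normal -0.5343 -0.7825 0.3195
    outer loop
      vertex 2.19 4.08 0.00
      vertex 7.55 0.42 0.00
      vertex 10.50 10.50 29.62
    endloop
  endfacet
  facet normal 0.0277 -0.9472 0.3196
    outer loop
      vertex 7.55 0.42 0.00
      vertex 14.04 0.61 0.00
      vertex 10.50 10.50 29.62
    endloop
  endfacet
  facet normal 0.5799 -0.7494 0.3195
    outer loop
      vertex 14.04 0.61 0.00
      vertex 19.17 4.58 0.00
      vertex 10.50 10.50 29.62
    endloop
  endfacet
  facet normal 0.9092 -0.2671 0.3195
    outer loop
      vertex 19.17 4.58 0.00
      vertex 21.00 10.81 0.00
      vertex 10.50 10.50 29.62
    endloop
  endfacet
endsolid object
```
; perimeter-only toolpath
G21 ; units = mm
G90 ; absolute positioning
G28 ; home
; layer 1
G0 Z4.94
G0 X19.25 Y10.76
G1 X17.42 Y15.85
G1 X12.96 Y18.90
G1 X7.55 Y18.74
G1 X3.27 Y15.43
G1 X1.75 Y10.24
G1 X3.57 Y5.15
G1 X8.04 Y2.10
G1 X13.45 Y2.26
G1 X17.73 Y5.57
G1 X19.25 Y10.76
; layer 2
G0 Z9.87
G0 X17.50 Y10.71
G1 X16.04 Y14.78
G1 X12.47 Y17.22
G1 X8.14 Y17.09
G1 X4.72 Y14.45
G1 X3.50 Y10.29
G1 X4.96 Y6.22
G1 X8.53 Y3.78
G1 X12.86 Y3.91
G1 X16.28 Y6.55
G1 X17.50 Y10.71
; layer 3
G0 Z14.81
G0 X15.75 Y10.66
G1 X14.65 Y13.71
G1 X11.97 Y15.54
G1 X8.73 Y15.45
G1 X6.17 Y13.46
G1 X5.25 Y10.34
G1 X6.34 Y7.29
G1 X9.03 Y5.46
G1 X12.27 Y5.55
G1 X14.84 Y7.54
G1 X15.75 Y10.66
; layer 4
G0 Z19.75
G0 X14.00 Y10.60
G1 X13.27 Y12.64
G1 X11.48 Y13.86
G1 X9.32 Y13.80
G1 X7.61 Y12.47
G1 X7.00 Y10.40
G1 X7.73 Y8.36
G1 X9.52 Y7.14
G1 X11.68 Y7.20
G1 X13.39 Y8.53
G1 X14.00 Y10.60
; layer 5
G0 Z24.68
G0 X12.25 Y10.55
G1 X11.89 Y11.57
G1 X10.99 Y12.18
G1 X9.91 Y12.15
G1 X9.05 Y11.49
G1 X8.75 Y10.45
G1 X9.12 Y9.43
G1 X10.01 Y8.82
G1 X11.09 Y8.85
G1 X11.95 Y9.51
G1 X12.25 Y10.55
M2 ; end

The solid is a regular 10-sided pyramid, base circumscribed radius ≈ 10.5 mm, apex at z ≈ 29.6 mm. Slicing at Δz = 4.94 mm — 6 equal slices spanning the solid's height, so layer i sits at z = i·h/6 — gives 5 non-empty perimeters. Each is a 10-segment closed polygon; G0 lifts to the layer z and rapids to the start vertex, then G1 traces the edges. The cross-section shrinks linearly with z (the slice at the apex is degenerate and omitted).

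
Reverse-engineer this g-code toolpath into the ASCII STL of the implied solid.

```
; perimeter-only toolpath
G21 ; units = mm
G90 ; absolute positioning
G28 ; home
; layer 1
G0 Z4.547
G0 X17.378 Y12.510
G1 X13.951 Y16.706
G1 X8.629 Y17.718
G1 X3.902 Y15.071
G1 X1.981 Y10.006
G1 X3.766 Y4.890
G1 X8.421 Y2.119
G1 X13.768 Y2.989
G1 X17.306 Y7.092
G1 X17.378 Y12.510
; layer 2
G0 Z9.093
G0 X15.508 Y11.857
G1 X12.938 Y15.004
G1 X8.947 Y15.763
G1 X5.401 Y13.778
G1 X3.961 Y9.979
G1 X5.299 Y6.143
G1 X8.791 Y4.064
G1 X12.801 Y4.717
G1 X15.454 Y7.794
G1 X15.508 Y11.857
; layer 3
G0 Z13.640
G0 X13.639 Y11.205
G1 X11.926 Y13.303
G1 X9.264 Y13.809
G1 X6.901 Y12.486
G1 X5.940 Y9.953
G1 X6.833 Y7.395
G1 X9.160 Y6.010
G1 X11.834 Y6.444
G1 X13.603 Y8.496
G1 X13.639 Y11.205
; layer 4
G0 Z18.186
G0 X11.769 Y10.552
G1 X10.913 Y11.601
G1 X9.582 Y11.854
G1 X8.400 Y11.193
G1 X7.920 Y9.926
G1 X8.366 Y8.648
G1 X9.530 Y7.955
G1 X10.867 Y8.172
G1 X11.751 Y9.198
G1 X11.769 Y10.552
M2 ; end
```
solid part
  facet normal 0.0000 0.0000 -1.0000
    outer loop
      vertex 8.311 19.672 0.000
      vertex 14.964 18.407 0.000
      vertex 19.247 13.162 0.000
    endloop
  endfacet
  facet normal 0.0000 0.0000 -1.0000
    outer loop
      vertex 2.402 16.364 0.000
      vertex 8.311 19.672 0.000
      vertex 19.247 13.162 0.000
    endloop
  endfacet
  facet normal 0.0000 0.0000 -1.0000
    outer loop
      vertex 0.001 10.032 0.000
      vertex 2.402 16.364 0.000
      vertex 19.247 13.162 0.000
    endloop
  endfacet
  facet normal 0.0000 0.0000 -1.0000
    outer loop
      vertex 2.232 3.638 0.000
      vertex 0.001 10.032 0.000
      vertex 19.247 13.162 0.000
    endloop
  endfacet
  facet normal 0.0000 0.0000 -1.0000
    outer loop
      vertex 8.051 0.174 0.000
      vertex 2.232 3.638 0.000
      vertex 19.247 13.162 0.000
    endloop
  endfacet
  facet normal 0.0000 0.0000 -1.0000
    outer loop
      vertex 14.735 1.261 0.000
      vertex 8.051 0.174 0.000
      vertex 19.247 13.162 0.000
    endloop
  endfacet
  facet normal 0.0000 0.0000 -1.0000
    outer loop
      vertex 19.157 6.390 0.000
      vertex 14.735 1.261 0.000
      vertex 19.247 13.162 0.000
    endloop
  endfacet
  facet normal 0.7169 0.5854 0.3787
    outer loop
      vertex 19.247 13.162 0.000
      vertex 14.964 18.407 0.000
      vertex 9.900 9.900 22.733
    endloop
  endfacet
  facet normal 0.1729 0.9092 0.3787
    outer loop
      vertex 14.964 18.407 0.000
      vertex 8.311 19.672 0.000
      vertex 9.900 9.900 22.733
    endloop
  endfacet
  facet normal -0.4521 0.8076 0.3787
    outer loop
      vertex 8.311 19.672 0.000
      vertex 2.402 16.364 0.000
      vertex 9.900 9.900 22.733
    endloop
  endfacet
  facet normal -0.8654 0.3281 0.3787
    outer loop
      vertex 2.402 16.364 0.000
      vertex 0.001 10.032 0.000
      vertex 9.900 9.900 22.733
    endloop
  endfacet
  facet normal -0.8738 -0.3049 0.3787
    outer loop
      vertex 0.001 10.032 0.000
      vertex 2.232 3.638 0.000
      vertex 9.900 9.900 22.733
    endloop
  endfacet
  facet normal -0.4734 -0.7953 0.3787
    outer loop
      vertex 2.232 3.638 0.000
      vertex 8.051 0.174 0.000
      vertex 9.900 9.900 22.733
    endloop
  endfacet
  facet normal 0.1486 -0.9135 0.3787
    outer loop
      vertex 8.051 0.174 0.000
      vertex 14.735 1.261 0.000
      vertex 9.900 9.900 22.733
    endloop
  endfacet
  facet normal 0.7010 -0.6043 0.3787
    outer loop
      vertex 14.735 1.261 0.000
      vertex 19.157 6.390 0.000
      vertex 9.900 9.900 22.733
    endloop
  endfacet
  facet normal 0.9254 -0.0123 0.3787
    outer loop
      vertex 19.157 6.390 0.000
      vertex 19.247 13.162 0.000
      vertex 9.900 9.900 22.733
    endloop
  endfacet
endsolid part

The G0 Z moves step by Δz≈4.547 mm. The G1 loops shrink linearly with z, so the solid tapers from its base footprint up to z≈22.7. Closing with a flat bottom cap and the tapered top and triangulating gives 16 facets — a regular 9-sided pyramid, base circumscribed radius ≈ 9.9 mm, apex at z ≈ 22.7 mm.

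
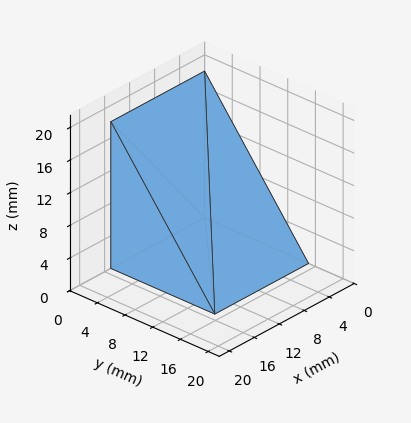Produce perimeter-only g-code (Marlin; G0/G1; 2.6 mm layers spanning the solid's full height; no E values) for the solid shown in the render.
Reading the render: the shape is a wedge (ramp): 15 × 15 mm base, rising to 18 mm along the y=0 edge and sloping linearly to z=0 at y=15 (dimensions read to the nearest mm from the axis ticks). For the g-code, the solid's height is divided into equal slices at the stated Δz and each level perimeter traced with G1 moves after a G0 lift.

; perimeter-only toolpath
G21 ; units = mm
G90 ; absolute positioning
G28 ; home
; layer 1
G0 Z2.6
G0 X0.0 Y0.0
G1 X15.0 Y0.0
G1 X15.0 Y12.9
G1 X0.0 Y12.9
G1 X0.0 Y0.0
; layer 2
G0 Z5.1
G0 X0.0 Y0.0
G1 X15.0 Y0.0
G1 X15.0 Y10.7
G1 X0.0 Y10.7
G1 X0.0 Y0.0
; layer 3
G0 Z7.7
G0 X0.0 Y0.0
G1 X15.0 Y0.0
G1 X15.0 Y8.6
G1 X0.0 Y8.6
G1 X0.0 Y0.0
; layer 4
G0 Z10.3
G0 X0.0 Y0.0
G1 X15.0 Y0.0
G1 X15.0 Y6.4
G1 X0.0 Y6.4
G1 X0.0 Y0.0
; layer 5
G0 Z12.9
G0 X0.0 Y0.0
G1 X15.0 Y0.0
G1 X15.0 Y4.3
G1 X0.0 Y4.3
G1 X0.0 Y0.0
; layer 6
G0 Z15.4
G0 X0.0 Y0.0
G1 X15.0 Y0.0
G1 X15.0 Y2.1
G1 X0.0 Y2.1
G1 X0.0 Y0.0
M2 ; end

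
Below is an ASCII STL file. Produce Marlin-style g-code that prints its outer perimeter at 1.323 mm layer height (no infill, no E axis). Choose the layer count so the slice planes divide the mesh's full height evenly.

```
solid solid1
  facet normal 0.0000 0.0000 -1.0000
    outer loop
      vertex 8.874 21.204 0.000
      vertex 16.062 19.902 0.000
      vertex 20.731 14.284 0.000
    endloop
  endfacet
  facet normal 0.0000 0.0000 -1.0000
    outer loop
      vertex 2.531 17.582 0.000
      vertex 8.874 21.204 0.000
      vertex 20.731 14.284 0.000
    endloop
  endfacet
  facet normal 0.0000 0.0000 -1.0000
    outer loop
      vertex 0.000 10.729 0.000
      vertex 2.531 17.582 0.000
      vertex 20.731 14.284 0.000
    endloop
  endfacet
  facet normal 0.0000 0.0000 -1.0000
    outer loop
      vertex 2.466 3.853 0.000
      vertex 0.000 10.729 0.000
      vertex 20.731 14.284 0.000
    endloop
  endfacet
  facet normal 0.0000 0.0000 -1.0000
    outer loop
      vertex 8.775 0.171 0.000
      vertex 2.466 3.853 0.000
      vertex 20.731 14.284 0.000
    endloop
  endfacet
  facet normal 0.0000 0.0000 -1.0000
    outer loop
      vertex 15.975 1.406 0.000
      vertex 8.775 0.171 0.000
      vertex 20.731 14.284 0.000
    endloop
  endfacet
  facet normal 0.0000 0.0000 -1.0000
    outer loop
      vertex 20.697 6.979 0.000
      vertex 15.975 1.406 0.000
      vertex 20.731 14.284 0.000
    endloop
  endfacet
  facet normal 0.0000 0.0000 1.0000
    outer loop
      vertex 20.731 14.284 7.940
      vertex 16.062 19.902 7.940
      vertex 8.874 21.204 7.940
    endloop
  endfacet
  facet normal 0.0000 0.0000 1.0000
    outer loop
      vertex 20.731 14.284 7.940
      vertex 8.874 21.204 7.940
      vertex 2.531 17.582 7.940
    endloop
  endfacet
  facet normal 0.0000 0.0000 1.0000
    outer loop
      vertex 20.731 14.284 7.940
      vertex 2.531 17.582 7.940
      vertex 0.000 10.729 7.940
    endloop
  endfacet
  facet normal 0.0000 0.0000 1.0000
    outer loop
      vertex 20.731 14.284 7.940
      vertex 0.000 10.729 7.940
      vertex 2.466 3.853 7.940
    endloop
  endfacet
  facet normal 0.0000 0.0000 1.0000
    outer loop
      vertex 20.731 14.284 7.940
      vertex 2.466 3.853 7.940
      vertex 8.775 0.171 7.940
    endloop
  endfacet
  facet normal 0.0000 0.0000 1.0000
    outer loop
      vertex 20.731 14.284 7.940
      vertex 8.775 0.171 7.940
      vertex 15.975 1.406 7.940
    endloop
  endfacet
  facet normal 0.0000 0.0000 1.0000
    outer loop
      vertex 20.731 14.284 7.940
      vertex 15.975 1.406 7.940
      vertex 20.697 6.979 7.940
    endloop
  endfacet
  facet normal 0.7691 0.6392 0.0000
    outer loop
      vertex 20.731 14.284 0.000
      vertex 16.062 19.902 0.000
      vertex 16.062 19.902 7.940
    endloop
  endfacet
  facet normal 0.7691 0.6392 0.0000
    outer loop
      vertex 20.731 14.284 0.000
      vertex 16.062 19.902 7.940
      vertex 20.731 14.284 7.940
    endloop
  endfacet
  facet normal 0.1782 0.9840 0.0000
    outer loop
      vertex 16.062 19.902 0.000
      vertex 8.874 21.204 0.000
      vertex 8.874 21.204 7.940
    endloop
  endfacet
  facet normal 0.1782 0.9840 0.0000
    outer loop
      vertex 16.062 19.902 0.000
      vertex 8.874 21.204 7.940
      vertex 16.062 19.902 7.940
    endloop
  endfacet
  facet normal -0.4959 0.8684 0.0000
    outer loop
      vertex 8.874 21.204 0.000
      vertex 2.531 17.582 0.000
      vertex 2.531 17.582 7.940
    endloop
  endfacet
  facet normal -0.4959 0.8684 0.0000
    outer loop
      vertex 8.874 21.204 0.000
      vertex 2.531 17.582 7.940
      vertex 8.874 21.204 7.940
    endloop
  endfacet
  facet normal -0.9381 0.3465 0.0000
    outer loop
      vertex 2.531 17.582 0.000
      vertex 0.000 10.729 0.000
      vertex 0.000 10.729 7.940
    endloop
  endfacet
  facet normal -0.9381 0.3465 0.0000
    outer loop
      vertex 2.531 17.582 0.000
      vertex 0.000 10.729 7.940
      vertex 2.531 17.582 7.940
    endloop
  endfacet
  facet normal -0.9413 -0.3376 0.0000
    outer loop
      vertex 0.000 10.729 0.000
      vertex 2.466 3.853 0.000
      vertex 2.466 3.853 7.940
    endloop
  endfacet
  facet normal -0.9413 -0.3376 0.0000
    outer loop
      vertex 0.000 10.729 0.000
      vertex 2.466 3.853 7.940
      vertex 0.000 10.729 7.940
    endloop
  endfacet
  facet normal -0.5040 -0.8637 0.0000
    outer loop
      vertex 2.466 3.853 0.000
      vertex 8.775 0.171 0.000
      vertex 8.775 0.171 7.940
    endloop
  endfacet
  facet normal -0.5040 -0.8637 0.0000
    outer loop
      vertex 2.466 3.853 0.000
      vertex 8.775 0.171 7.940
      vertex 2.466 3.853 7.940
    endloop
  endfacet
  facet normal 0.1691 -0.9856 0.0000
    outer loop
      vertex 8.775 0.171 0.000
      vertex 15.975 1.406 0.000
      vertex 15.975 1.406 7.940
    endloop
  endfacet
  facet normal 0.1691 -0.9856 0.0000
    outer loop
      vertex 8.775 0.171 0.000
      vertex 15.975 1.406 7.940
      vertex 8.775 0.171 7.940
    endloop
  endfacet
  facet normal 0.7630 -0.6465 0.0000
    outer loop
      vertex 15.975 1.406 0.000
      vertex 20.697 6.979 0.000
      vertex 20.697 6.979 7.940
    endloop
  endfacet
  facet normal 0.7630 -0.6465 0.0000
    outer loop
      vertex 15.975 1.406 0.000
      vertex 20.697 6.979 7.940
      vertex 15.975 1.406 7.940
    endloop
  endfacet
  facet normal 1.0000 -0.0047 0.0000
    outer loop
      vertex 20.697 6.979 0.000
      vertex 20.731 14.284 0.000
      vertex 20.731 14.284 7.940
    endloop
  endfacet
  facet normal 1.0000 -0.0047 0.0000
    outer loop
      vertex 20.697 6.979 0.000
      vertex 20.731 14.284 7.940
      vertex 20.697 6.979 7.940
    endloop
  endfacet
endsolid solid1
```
; perimeter-only toolpath
G21 ; units = mm
G90 ; absolute positioning
G28 ; home
; layer 1
G0 Z1.323
G0 X20.731 Y14.284
G1 X16.062 Y19.902
G1 X8.874 Y21.204
G1 X2.531 Y17.582
G1 X0.000 Y10.729
G1 X2.466 Y3.853
G1 X8.775 Y0.171
G1 X15.975 Y1.406
G1 X20.697 Y6.979
G1 X20.731 Y14.284
; layer 2
G0 Z2.647
G0 X20.731 Y14.284
G1 X16.062 Y19.902
G1 X8.874 Y21.204
G1 X2.531 Y17.582
G1 X0.000 Y10.729
G1 X2.466 Y3.853
G1 X8.775 Y0.171
G1 X15.975 Y1.406
G1 X20.697 Y6.979
G1 X20.731 Y14.284
; layer 3
G0 Z3.970
G0 X20.731 Y14.284
G1 X16.062 Y19.902
G1 X8.874 Y21.204
G1 X2.531 Y17.582
G1 X0.000 Y10.729
G1 X2.466 Y3.853
G1 X8.775 Y0.171
G1 X15.975 Y1.406
G1 X20.697 Y6.979
G1 X20.731 Y14.284
; layer 4
G0 Z5.293
G0 X20.731 Y14.284
G1 X16.062 Y19.902
G1 X8.874 Y21.204
G1 X2.531 Y17.582
G1 X0.000 Y10.729
G1 X2.466 Y3.853
G1 X8.775 Y0.171
G1 X15.975 Y1.406
G1 X20.697 Y6.979
G1 X20.731 Y14.284
; layer 5
G0 Z6.617
G0 X20.731 Y14.284
G1 X16.062 Y19.902
G1 X8.874 Y21.204
G1 X2.531 Y17.582
G1 X0.000 Y10.729
G1 X2.466 Y3.853
G1 X8.775 Y0.171
G1 X15.975 Y1.406
G1 X20.697 Y6.979
G1 X20.731 Y14.284
; layer 6
G0 Z7.940
G0 X20.731 Y14.284
G1 X16.062 Y19.902
G1 X8.874 Y21.204
G1 X2.531 Y17.582
G1 X0.000 Y10.729
G1 X2.466 Y3.853
G1 X8.775 Y0.171
G1 X15.975 Y1.406
G1 X20.697 Y6.979
G1 X20.731 Y14.284
M2 ; end

The solid is a regular 9-sided prism (a cylinder approximated with 9 flat sides), circumscribed radius ≈ 10.7 mm, height ≈ 7.94 mm. Slicing at Δz = 1.323 mm — 6 equal slices spanning the solid's height, so layer i sits at z = i·h/6 — gives 6 non-empty perimeters. Each is a 9-segment closed polygon; G0 lifts to the layer z and rapids to the start vertex, then G1 traces the edges.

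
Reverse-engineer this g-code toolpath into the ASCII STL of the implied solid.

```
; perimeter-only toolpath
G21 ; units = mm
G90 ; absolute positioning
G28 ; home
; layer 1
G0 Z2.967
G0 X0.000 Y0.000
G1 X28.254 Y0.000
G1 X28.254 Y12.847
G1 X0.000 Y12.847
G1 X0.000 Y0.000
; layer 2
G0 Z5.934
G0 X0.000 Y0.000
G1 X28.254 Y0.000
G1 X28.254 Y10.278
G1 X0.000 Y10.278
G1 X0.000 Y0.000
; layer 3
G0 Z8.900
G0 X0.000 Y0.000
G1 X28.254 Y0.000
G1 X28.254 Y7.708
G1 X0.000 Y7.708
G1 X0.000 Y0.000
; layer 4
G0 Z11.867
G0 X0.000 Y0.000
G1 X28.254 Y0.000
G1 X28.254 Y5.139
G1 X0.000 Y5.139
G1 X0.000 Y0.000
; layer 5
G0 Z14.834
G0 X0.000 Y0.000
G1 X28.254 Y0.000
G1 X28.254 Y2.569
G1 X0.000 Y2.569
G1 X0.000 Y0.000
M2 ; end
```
solid part
  facet normal 0.0000 0.0000 -1.0000
    outer loop
      vertex 28.254 15.417 0.000
      vertex 28.254 0.000 0.000
      vertex 0.000 0.000 0.000
    endloop
  endfacet
  facet normal 0.0000 0.0000 -1.0000
    outer loop
      vertex 0.000 15.417 0.000
      vertex 28.254 15.417 0.000
      vertex 0.000 0.000 0.000
    endloop
  endfacet
  facet normal 0.0000 -1.0000 0.0000
    outer loop
      vertex 0.000 0.000 0.000
      vertex 28.254 0.000 0.000
      vertex 28.254 0.000 17.801
    endloop
  endfacet
  facet normal 0.0000 -1.0000 0.0000
    outer loop
      vertex 0.000 0.000 0.000
      vertex 28.254 0.000 17.801
      vertex 0.000 0.000 17.801
    endloop
  endfacet
  facet normal 0.0000 0.7559 0.6547
    outer loop
      vertex 0.000 0.000 17.801
      vertex 28.254 0.000 17.801
      vertex 28.254 15.417 0.000
    endloop
  endfacet
  facet normal 0.0000 0.7559 0.6547
    outer loop
      vertex 0.000 0.000 17.801
      vertex 28.254 15.417 0.000
      vertex 0.000 15.417 0.000
    endloop
  endfacet
  facet normal -1.0000 0.0000 0.0000
    outer loop
      vertex 0.000 0.000 17.801
      vertex 0.000 15.417 0.000
      vertex 0.000 0.000 0.000
    endloop
  endfacet
  facet normal 1.0000 0.0000 0.0000
    outer loop
      vertex 28.254 0.000 0.000
      vertex 28.254 15.417 0.000
      vertex 28.254 0.000 17.801
    endloop
  endfacet
endsolid part

The G0 Z moves step by Δz≈2.967 mm. The G1 loops shrink linearly with z, so the solid tapers from its base footprint up to z≈17.8. Closing with a flat bottom cap and the tapered top and triangulating gives 8 facets — a wedge (ramp): 28.3 × 15.4 mm base, rising to 17.8 mm along the y=0 edge and sloping linearly to z=0 at y=15.4.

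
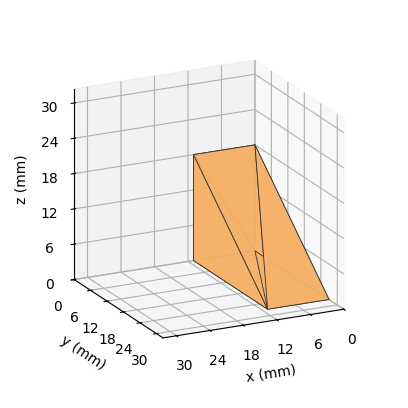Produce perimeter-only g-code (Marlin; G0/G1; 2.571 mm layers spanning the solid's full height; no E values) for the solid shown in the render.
Reading the render: the shape is a wedge (ramp): 11 × 27 mm base, rising to 18 mm along the y=0 edge and sloping linearly to z=0 at y=27 (dimensions read to the nearest mm from the axis ticks). For the g-code, the solid's height is divided into equal slices at the stated Δz and each level perimeter traced with G1 moves after a G0 lift.

; perimeter-only toolpath
G21 ; units = mm
G90 ; absolute positioning
G28 ; home
; layer 1
G0 Z2.571
G0 X0.000 Y0.000
G1 X11.000 Y0.000
G1 X11.000 Y23.143
G1 X0.000 Y23.143
G1 X0.000 Y0.000
; layer 2
G0 Z5.143
G0 X0.000 Y0.000
G1 X11.000 Y0.000
G1 X11.000 Y19.286
G1 X0.000 Y19.286
G1 X0.000 Y0.000
; layer 3
G0 Z7.714
G0 X0.000 Y0.000
G1 X11.000 Y0.000
G1 X11.000 Y15.429
G1 X0.000 Y15.429
G1 X0.000 Y0.000
; layer 4
G0 Z10.286
G0 X0.000 Y0.000
G1 X11.000 Y0.000
G1 X11.000 Y11.571
G1 X0.000 Y11.571
G1 X0.000 Y0.000
; layer 5
G0 Z12.857
G0 X0.000 Y0.000
G1 X11.000 Y0.000
G1 X11.000 Y7.714
G1 X0.000 Y7.714
G1 X0.000 Y0.000
; layer 6
G0 Z15.429
G0 X0.000 Y0.000
G1 X11.000 Y0.000
G1 X11.000 Y3.857
G1 X0.000 Y3.857
G1 X0.000 Y0.000
M2 ; end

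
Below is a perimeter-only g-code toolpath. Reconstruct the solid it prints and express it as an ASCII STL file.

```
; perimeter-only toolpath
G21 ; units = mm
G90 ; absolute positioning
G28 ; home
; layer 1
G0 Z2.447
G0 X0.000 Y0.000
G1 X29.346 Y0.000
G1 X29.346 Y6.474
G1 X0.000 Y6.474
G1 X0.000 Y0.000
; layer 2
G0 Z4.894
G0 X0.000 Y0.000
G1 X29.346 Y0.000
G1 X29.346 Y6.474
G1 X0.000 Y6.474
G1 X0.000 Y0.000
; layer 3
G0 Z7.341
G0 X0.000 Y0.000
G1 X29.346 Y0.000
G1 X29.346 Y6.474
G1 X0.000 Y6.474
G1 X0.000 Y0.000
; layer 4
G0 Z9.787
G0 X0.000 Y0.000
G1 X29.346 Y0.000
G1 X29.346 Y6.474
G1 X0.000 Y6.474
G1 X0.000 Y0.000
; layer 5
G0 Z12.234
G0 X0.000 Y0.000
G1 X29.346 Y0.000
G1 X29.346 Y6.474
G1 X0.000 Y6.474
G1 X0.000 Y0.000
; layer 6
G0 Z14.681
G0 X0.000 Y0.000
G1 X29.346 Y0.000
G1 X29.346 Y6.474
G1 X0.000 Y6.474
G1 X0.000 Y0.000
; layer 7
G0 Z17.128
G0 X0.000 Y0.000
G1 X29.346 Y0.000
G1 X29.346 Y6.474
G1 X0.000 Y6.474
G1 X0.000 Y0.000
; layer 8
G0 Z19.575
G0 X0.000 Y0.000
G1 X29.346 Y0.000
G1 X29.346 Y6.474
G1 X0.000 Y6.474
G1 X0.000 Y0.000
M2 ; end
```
solid part
  facet normal 0.0000 0.0000 -1.0000
    outer loop
      vertex 29.346 6.474 0.000
      vertex 29.346 0.000 0.000
      vertex 0.000 0.000 0.000
    endloop
  endfacet
  facet normal 0.0000 0.0000 -1.0000
    outer loop
      vertex 0.000 6.474 0.000
      vertex 29.346 6.474 0.000
      vertex 0.000 0.000 0.000
    endloop
  endfacet
  facet normal 0.0000 0.0000 1.0000
    outer loop
      vertex 0.000 0.000 19.575
      vertex 29.346 0.000 19.575
      vertex 29.346 6.474 19.575
    endloop
  endfacet
  facet normal 0.0000 0.0000 1.0000
    outer loop
      vertex 0.000 0.000 19.575
      vertex 29.346 6.474 19.575
      vertex 0.000 6.474 19.575
    endloop
  endfacet
  facet normal 0.0000 -1.0000 0.0000
    outer loop
      vertex 0.000 0.000 0.000
      vertex 29.346 0.000 0.000
      vertex 29.346 0.000 19.575
    endloop
  endfacet
  facet normal 0.0000 -1.0000 0.0000
    outer loop
      vertex 0.000 0.000 0.000
      vertex 29.346 0.000 19.575
      vertex 0.000 0.000 19.575
    endloop
  endfacet
  facet normal 0.0000 1.0000 0.0000
    outer loop
      vertex 29.346 6.474 19.575
      vertex 29.346 6.474 0.000
      vertex 0.000 6.474 0.000
    endloop
  endfacet
  facet normal 0.0000 1.0000 0.0000
    outer loop
      vertex 0.000 6.474 19.575
      vertex 29.346 6.474 19.575
      vertex 0.000 6.474 0.000
    endloop
  endfacet
  facet normal -1.0000 0.0000 0.0000
    outer loop
      vertex 0.000 6.474 19.575
      vertex 0.000 6.474 0.000
      vertex 0.000 0.000 0.000
    endloop
  endfacet
  facet normal -1.0000 0.0000 0.0000
    outer loop
      vertex 0.000 0.000 19.575
      vertex 0.000 6.474 19.575
      vertex 0.000 0.000 0.000
    endloop
  endfacet
  facet normal 1.0000 0.0000 0.0000
    outer loop
      vertex 29.346 0.000 0.000
      vertex 29.346 6.474 0.000
      vertex 29.346 6.474 19.575
    endloop
  endfacet
  facet normal 1.0000 0.0000 0.0000
    outer loop
      vertex 29.346 0.000 0.000
      vertex 29.346 6.474 19.575
      vertex 29.346 0.000 19.575
    endloop
  endfacet
endsolid part

The G0 Z moves step by Δz≈2.447 mm. Every layer's G1 loop is the same polygon, so the solid is a straight extrusion of it from z=0 to z≈19.6. Closing with flat bottom and top caps and triangulating gives 12 facets — a rectangular box, roughly 29.3 × 6.47 mm footprint and 19.6 mm tall.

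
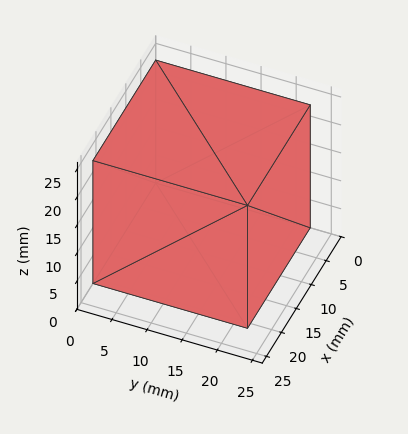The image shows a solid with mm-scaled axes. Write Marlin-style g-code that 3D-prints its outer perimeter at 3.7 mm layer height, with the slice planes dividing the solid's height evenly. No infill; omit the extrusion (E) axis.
Reading the render: the shape is a rectangular box, roughly 21 × 22 mm footprint and 22 mm tall (dimensions read to the nearest mm from the axis ticks). For the g-code, the solid's height is divided into equal slices at the stated Δz and each level perimeter traced with G1 moves after a G0 lift.

; perimeter-only toolpath
G21 ; units = mm
G90 ; absolute positioning
G28 ; home
; layer 1
G0 Z3.7
G0 X0.0 Y0.0
G1 X21.0 Y0.0
G1 X21.0 Y22.0
G1 X0.0 Y22.0
G1 X0.0 Y0.0
; layer 2
G0 Z7.3
G0 X0.0 Y0.0
G1 X21.0 Y0.0
G1 X21.0 Y22.0
G1 X0.0 Y22.0
G1 X0.0 Y0.0
; layer 3
G0 Z11.0
G0 X0.0 Y0.0
G1 X21.0 Y0.0
G1 X21.0 Y22.0
G1 X0.0 Y22.0
G1 X0.0 Y0.0
; layer 4
G0 Z14.7
G0 X0.0 Y0.0
G1 X21.0 Y0.0
G1 X21.0 Y22.0
G1 X0.0 Y22.0
G1 X0.0 Y0.0
; layer 5
G0 Z18.3
G0 X0.0 Y0.0
G1 X21.0 Y0.0
G1 X21.0 Y22.0
G1 X0.0 Y22.0
G1 X0.0 Y0.0
; layer 6
G0 Z22.0
G0 X0.0 Y0.0
G1 X21.0 Y0.0
G1 X21.0 Y22.0
G1 X0.0 Y22.0
G1 X0.0 Y0.0
M2 ; end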